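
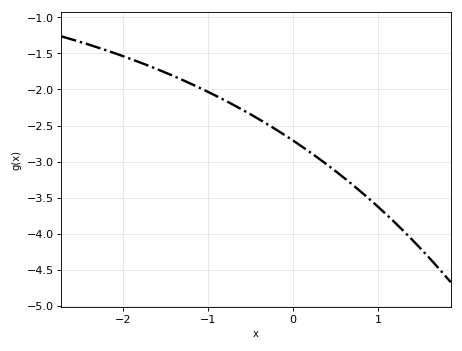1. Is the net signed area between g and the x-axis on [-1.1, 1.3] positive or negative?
negative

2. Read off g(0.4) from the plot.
-3.05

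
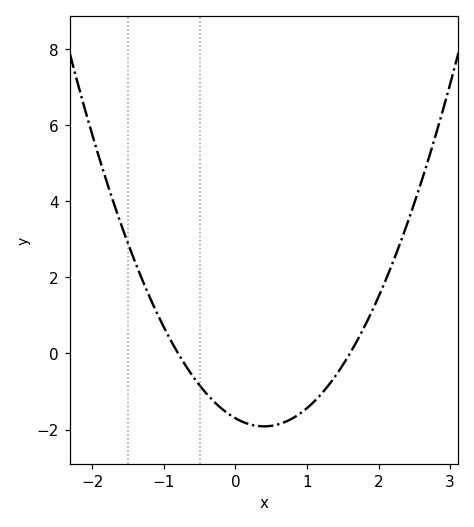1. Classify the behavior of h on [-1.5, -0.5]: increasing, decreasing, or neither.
decreasing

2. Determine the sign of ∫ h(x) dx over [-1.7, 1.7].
negative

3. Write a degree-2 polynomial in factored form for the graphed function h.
y = 1.33(x + 0.8)(x - 1.6)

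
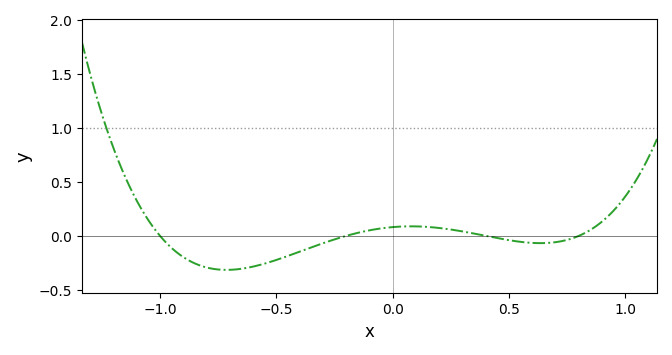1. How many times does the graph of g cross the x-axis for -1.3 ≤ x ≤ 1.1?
4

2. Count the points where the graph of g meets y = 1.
1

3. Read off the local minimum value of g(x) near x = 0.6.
-0.05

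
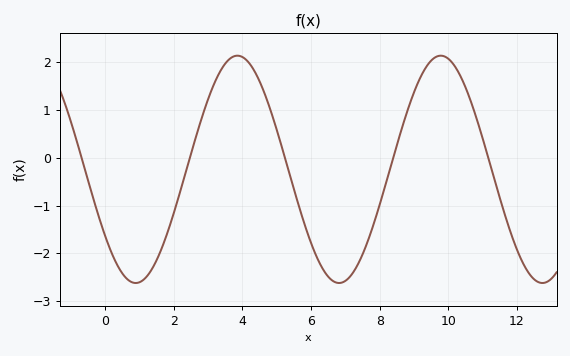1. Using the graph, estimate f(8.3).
-0.2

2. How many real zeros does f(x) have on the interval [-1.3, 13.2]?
5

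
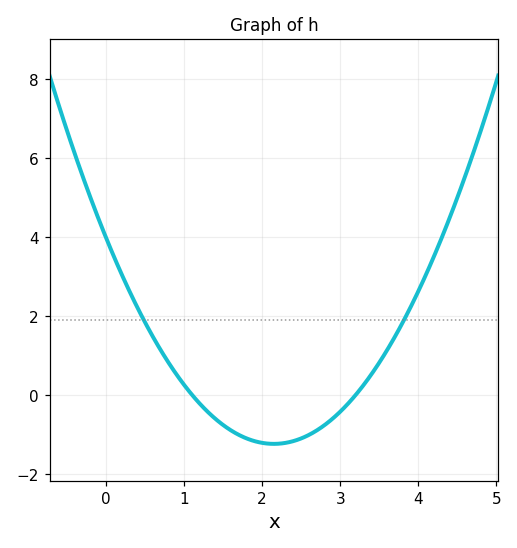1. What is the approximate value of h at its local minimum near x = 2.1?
-1.2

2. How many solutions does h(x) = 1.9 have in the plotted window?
2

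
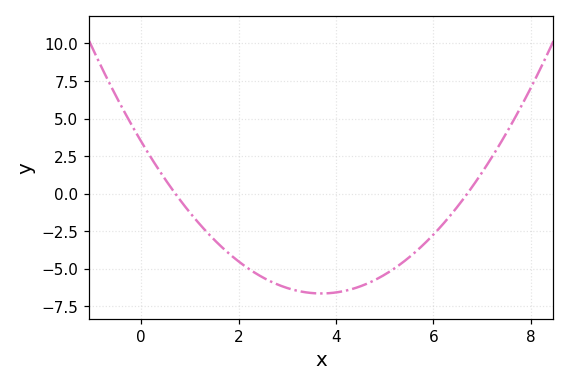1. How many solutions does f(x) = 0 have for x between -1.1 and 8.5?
2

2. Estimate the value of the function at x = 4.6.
-6.06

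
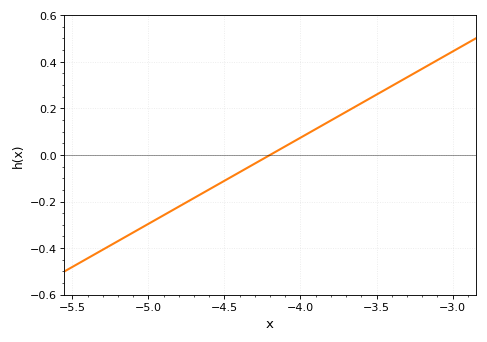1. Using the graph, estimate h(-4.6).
-0.14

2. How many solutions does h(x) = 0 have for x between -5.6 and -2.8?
1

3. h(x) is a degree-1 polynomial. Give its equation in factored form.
y = 0.37(x + 4.2)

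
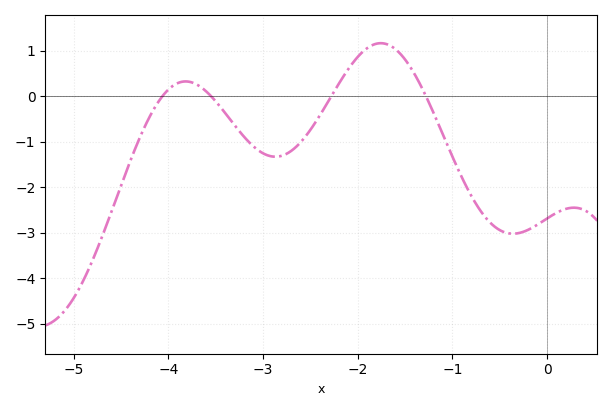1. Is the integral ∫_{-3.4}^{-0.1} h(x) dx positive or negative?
negative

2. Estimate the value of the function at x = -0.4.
-3.02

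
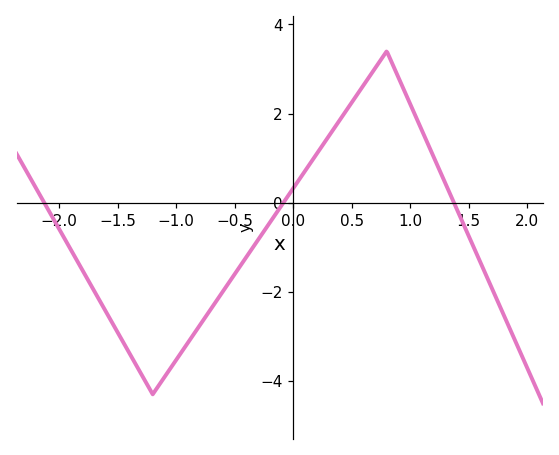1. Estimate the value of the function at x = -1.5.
-2.91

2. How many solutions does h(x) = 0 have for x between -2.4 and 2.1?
3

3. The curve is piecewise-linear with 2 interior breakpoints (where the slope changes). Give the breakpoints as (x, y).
(-1.2, -4.3); (0.8, 3.4)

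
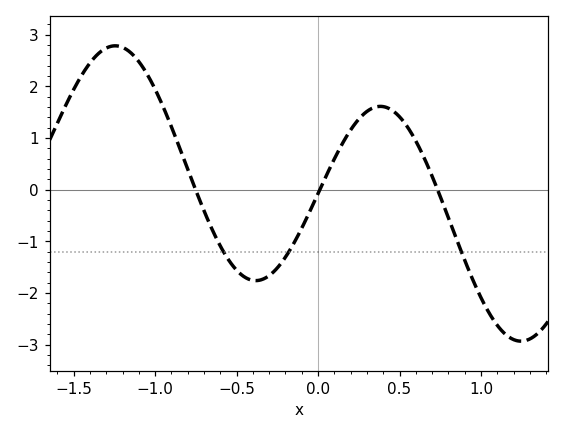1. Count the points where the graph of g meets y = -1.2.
3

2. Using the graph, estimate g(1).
-2.1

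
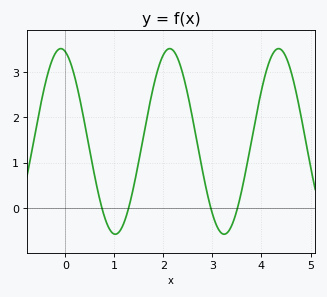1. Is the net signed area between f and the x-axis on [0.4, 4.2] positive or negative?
positive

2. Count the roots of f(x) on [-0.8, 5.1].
4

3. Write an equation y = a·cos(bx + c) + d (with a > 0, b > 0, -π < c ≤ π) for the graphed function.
y = 2.05cos(2.8x + 0.26) + 1.47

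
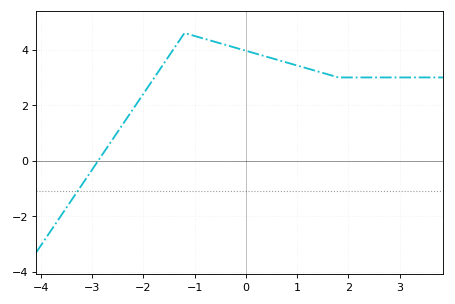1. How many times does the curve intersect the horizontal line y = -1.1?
1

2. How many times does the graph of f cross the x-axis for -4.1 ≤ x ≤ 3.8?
1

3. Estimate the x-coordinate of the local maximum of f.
-1.2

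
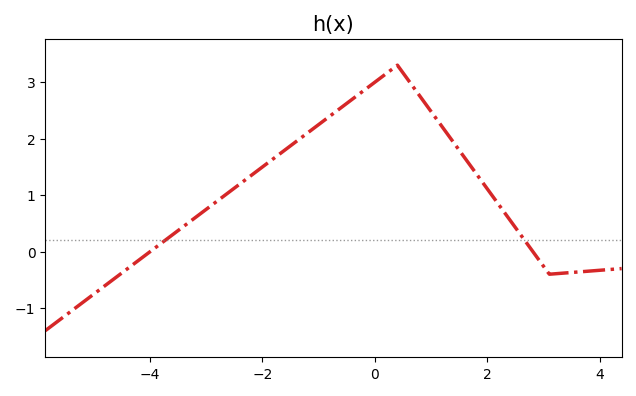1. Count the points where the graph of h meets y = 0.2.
2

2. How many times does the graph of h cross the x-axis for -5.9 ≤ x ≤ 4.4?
2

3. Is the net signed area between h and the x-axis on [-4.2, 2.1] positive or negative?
positive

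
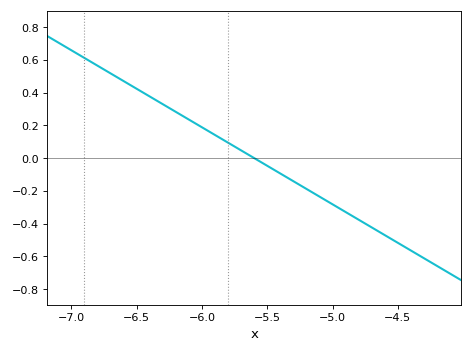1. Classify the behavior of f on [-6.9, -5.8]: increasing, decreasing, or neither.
decreasing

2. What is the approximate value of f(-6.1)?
0.24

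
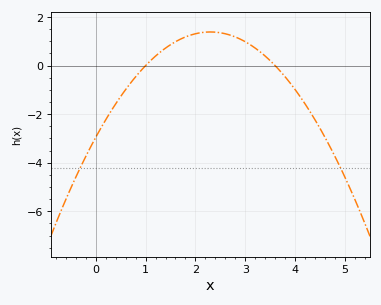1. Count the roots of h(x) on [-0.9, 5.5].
2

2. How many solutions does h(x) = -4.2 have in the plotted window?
2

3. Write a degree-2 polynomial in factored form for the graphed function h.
y = -0.82(x - 1)(x - 3.6)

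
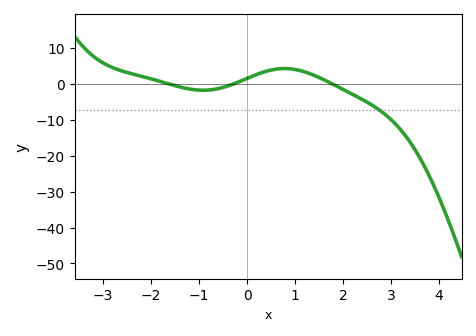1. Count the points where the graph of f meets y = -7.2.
1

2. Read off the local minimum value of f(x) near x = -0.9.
-2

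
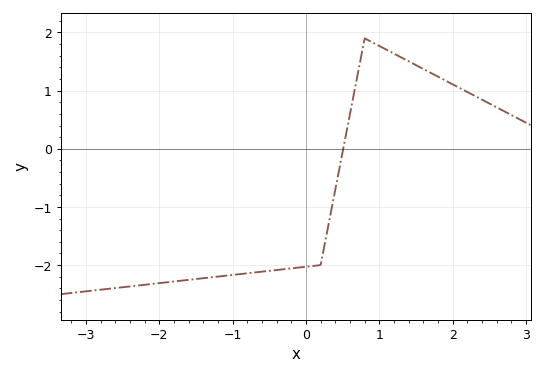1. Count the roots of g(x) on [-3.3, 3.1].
1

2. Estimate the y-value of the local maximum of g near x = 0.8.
1.9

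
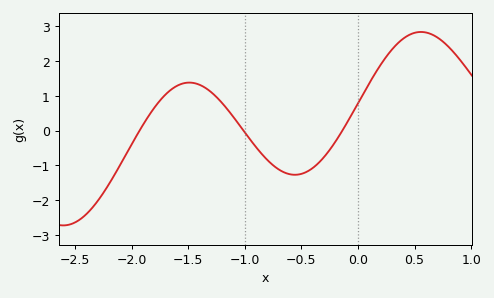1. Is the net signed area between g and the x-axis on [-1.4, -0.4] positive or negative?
negative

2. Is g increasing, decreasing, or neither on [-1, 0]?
neither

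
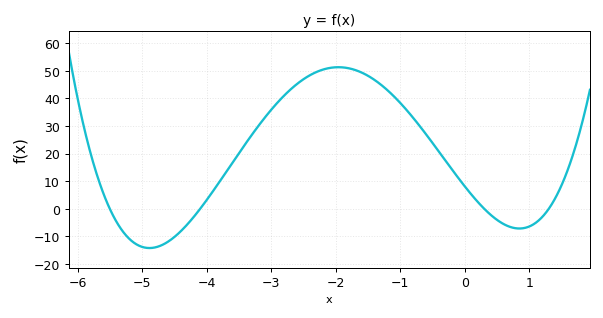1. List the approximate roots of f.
-5.5, -4.1, 0.3, 1.3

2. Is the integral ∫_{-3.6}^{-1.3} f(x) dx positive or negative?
positive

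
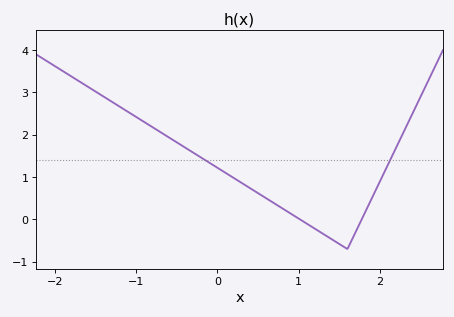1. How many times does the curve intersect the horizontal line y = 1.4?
2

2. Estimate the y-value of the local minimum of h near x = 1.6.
-0.7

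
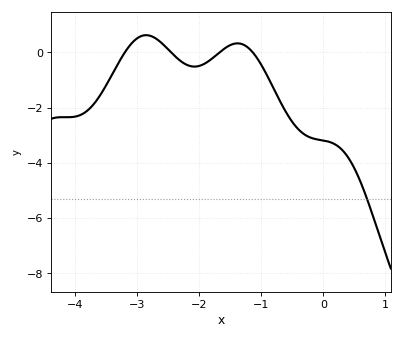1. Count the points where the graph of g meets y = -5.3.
1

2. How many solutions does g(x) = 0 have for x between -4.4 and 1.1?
4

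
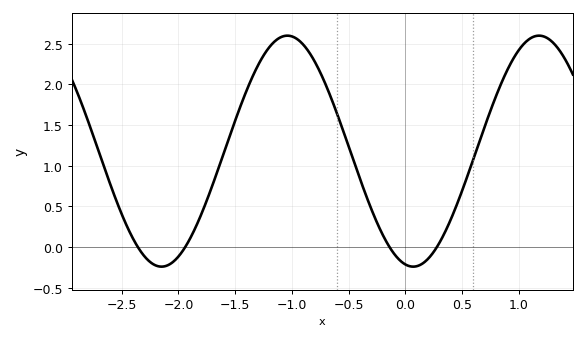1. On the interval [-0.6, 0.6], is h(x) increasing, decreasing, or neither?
neither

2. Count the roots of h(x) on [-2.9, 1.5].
4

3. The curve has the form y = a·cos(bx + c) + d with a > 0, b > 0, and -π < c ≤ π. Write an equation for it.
y = 1.42cos(2.8x + 2.9) + 1.18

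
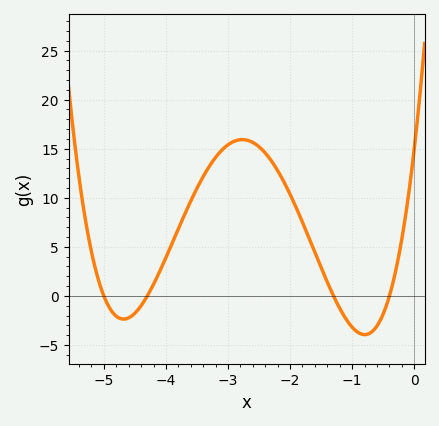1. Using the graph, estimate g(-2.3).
13.7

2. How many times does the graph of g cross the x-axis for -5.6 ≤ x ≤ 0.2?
4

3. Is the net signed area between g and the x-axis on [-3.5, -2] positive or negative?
positive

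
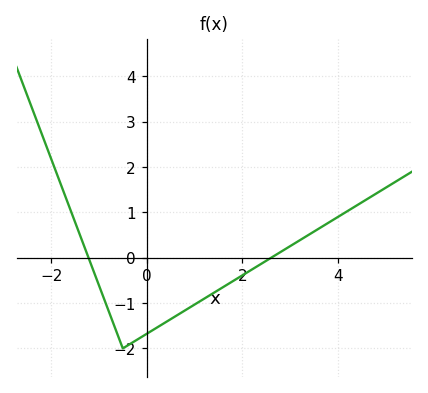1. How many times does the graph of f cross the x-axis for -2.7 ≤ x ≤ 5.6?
2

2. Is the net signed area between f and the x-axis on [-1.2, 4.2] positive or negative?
negative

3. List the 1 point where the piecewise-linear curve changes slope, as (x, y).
(-0.5, -2)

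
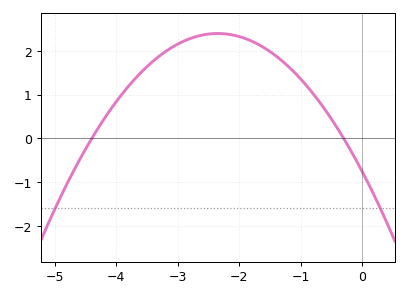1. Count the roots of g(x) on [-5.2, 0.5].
2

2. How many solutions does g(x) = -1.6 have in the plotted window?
2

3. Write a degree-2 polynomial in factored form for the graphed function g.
y = -0.57(x + 4.4)(x + 0.3)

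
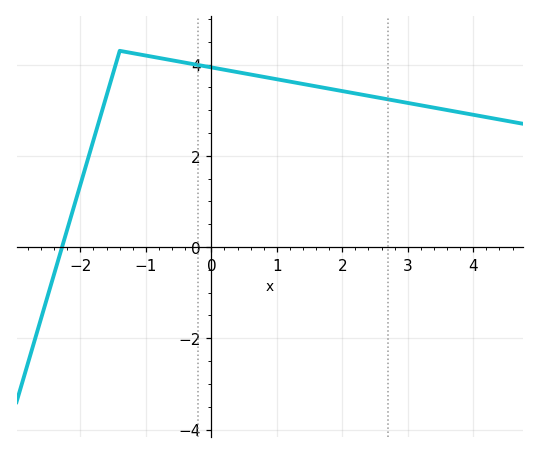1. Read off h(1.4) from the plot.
3.57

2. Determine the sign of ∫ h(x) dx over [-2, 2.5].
positive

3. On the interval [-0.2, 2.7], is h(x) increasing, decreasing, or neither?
decreasing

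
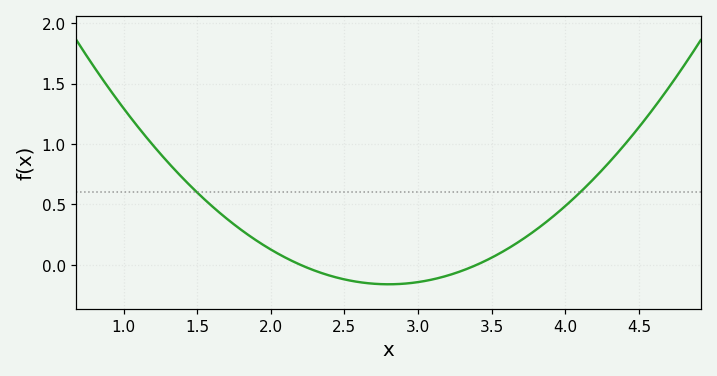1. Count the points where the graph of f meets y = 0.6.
2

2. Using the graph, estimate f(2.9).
-0.15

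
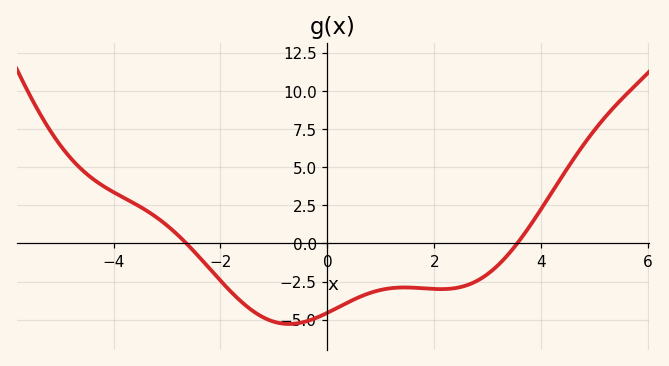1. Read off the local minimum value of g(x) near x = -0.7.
-5.2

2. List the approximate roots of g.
-2.6, 3.6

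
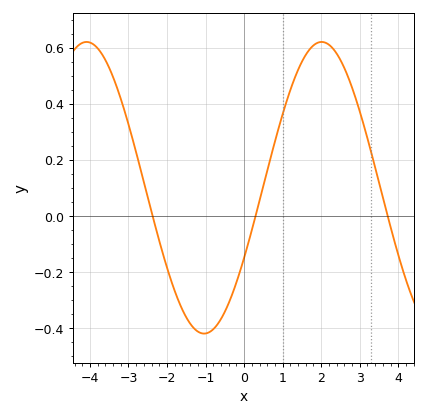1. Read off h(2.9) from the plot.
0.42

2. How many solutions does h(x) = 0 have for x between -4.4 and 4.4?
3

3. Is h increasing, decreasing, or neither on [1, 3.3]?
neither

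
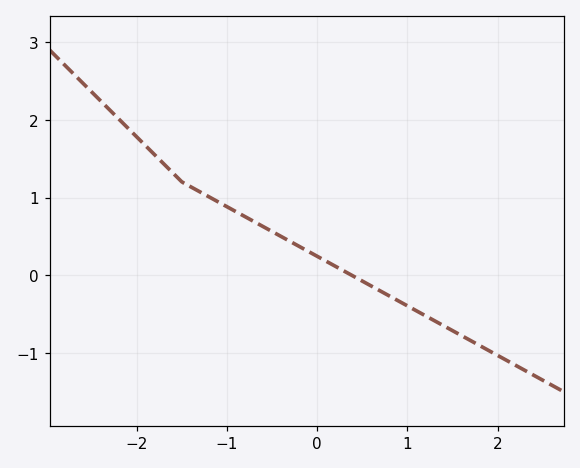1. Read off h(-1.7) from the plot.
1.4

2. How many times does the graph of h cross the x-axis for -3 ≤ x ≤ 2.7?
1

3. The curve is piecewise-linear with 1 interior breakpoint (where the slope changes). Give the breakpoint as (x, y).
(-1.5, 1.2)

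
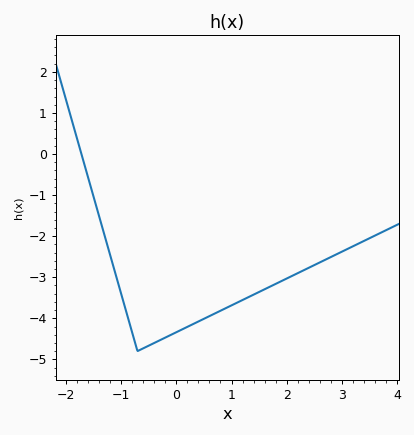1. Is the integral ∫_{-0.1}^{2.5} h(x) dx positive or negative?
negative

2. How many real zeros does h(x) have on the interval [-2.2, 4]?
1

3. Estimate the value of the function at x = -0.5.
-4.67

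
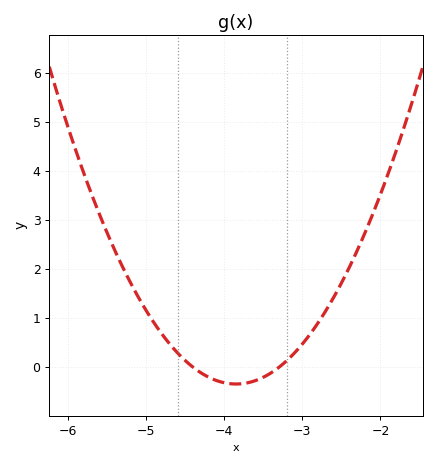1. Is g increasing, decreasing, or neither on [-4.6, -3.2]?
neither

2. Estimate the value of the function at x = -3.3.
0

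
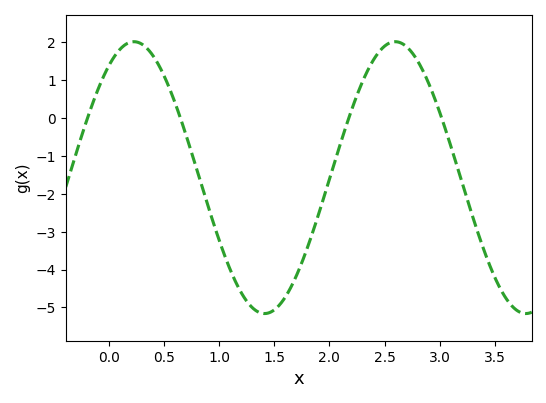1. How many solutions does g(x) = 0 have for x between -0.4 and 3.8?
4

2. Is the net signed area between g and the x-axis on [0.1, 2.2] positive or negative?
negative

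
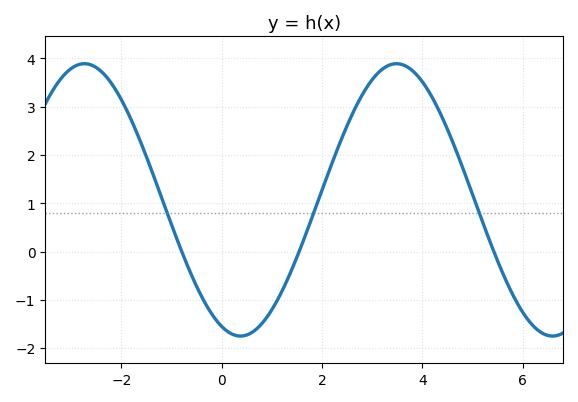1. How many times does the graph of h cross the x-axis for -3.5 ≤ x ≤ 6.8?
3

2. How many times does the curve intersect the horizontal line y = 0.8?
3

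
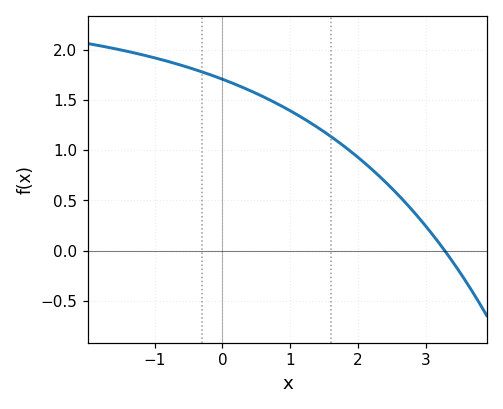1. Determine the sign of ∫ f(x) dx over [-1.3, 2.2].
positive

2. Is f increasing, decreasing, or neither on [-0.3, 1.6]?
decreasing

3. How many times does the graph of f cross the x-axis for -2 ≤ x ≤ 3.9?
1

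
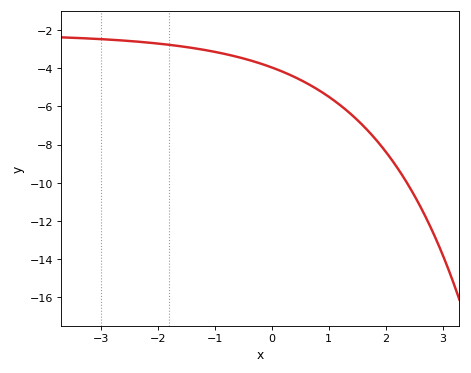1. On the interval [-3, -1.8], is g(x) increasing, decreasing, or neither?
decreasing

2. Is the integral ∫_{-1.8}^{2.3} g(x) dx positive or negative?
negative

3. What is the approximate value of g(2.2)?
-9.21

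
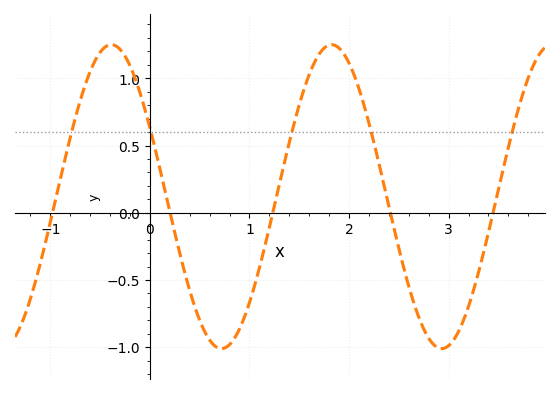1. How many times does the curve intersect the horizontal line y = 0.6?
5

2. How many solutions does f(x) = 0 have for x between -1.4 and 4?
5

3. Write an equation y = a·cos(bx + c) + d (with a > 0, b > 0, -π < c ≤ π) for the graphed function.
y = 1.13cos(2.8x + 1.1) + 0.12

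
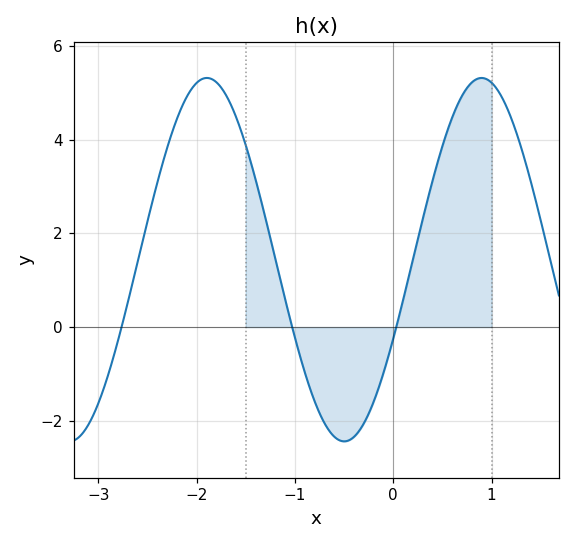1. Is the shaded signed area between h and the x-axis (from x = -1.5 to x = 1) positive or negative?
positive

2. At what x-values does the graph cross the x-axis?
-2.8, -1, 0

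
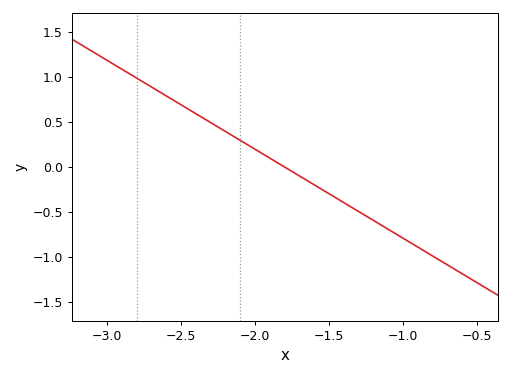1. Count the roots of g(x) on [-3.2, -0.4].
1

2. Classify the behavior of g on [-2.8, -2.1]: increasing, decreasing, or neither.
decreasing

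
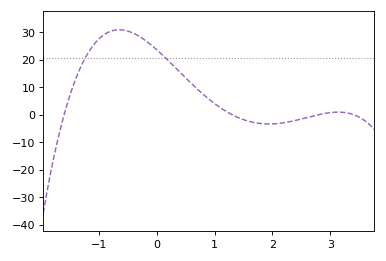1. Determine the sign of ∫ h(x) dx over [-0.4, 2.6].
positive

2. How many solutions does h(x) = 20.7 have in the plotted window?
2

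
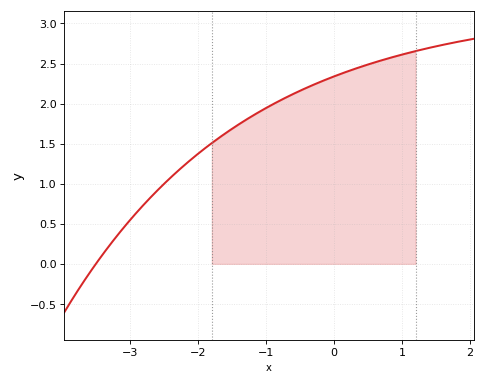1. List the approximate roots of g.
-3.5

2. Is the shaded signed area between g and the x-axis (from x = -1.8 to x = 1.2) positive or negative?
positive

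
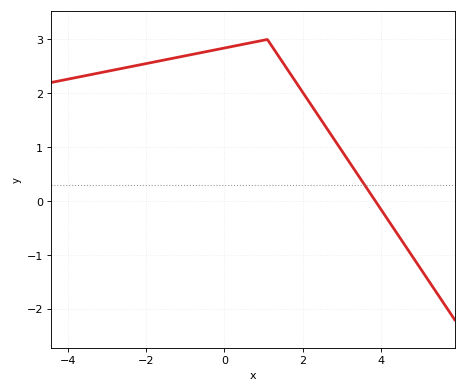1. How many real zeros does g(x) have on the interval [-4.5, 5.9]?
1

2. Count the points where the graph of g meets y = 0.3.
1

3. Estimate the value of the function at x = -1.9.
2.57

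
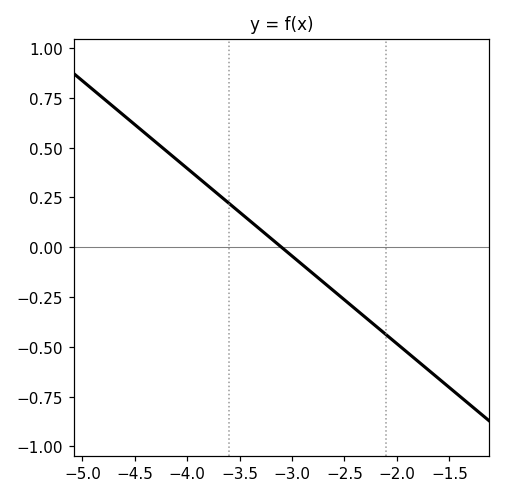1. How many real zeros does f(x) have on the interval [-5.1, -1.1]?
1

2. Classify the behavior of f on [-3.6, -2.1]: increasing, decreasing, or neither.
decreasing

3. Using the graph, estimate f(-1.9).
-0.528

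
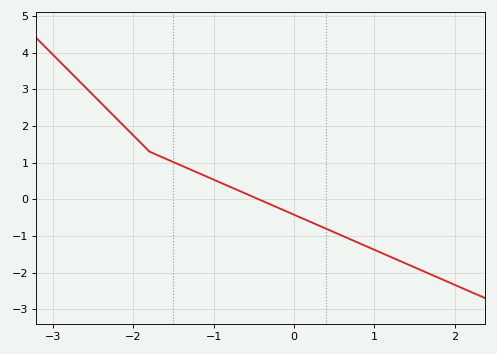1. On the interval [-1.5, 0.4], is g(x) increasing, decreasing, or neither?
decreasing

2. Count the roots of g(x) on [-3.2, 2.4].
1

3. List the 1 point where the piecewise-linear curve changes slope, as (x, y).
(-1.8, 1.3)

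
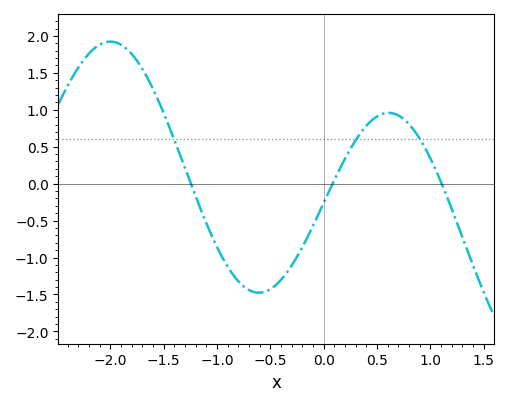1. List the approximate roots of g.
-1.25, 0.084, 1.1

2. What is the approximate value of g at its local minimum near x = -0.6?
-1.48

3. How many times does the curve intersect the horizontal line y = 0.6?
3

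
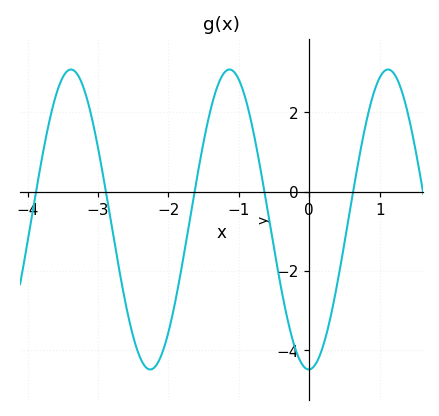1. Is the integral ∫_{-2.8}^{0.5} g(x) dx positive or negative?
negative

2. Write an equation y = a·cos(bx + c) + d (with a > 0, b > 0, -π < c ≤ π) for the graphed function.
y = 3.78cos(2.79x - 3.12) - 0.7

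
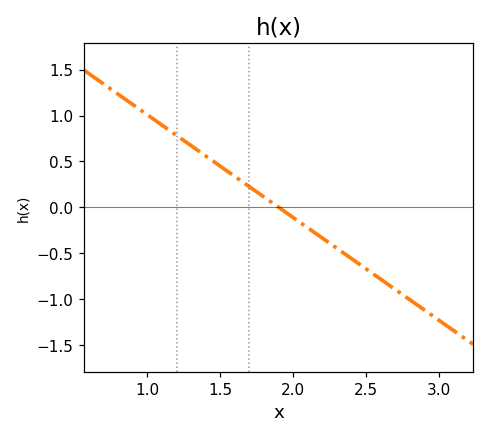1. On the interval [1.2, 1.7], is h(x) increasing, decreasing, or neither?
decreasing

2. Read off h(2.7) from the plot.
-0.896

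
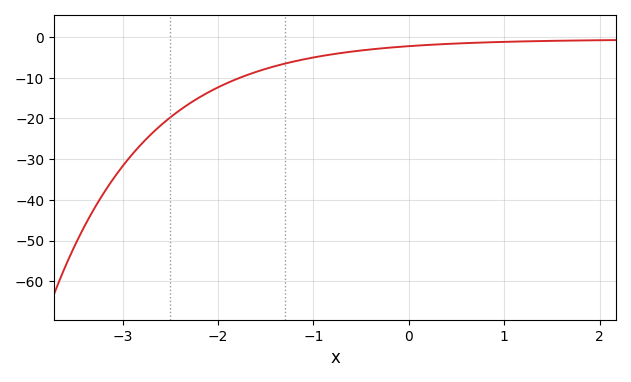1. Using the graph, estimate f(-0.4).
-3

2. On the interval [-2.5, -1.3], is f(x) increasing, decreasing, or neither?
increasing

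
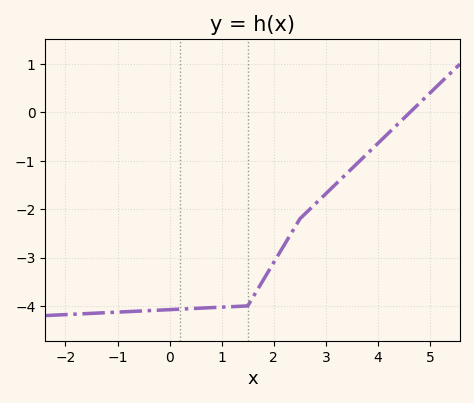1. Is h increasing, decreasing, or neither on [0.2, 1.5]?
increasing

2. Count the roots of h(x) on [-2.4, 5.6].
1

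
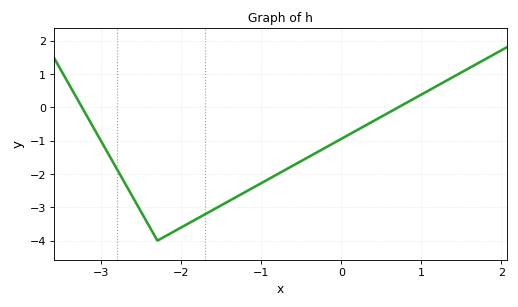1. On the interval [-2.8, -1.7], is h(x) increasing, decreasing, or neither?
neither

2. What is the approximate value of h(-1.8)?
-3.34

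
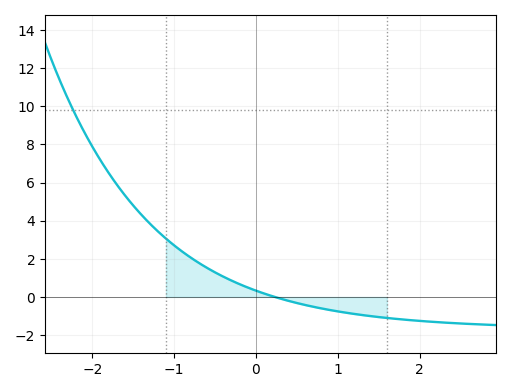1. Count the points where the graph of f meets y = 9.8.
1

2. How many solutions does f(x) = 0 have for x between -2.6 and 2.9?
1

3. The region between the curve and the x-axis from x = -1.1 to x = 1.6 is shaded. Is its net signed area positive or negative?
positive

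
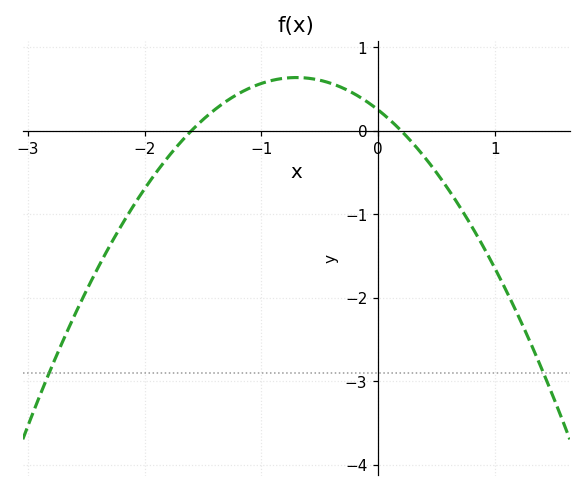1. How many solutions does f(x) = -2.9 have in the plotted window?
2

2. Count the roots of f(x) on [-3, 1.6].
2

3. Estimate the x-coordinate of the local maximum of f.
-0.7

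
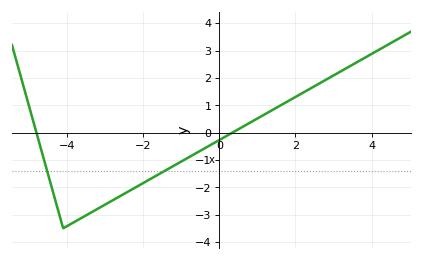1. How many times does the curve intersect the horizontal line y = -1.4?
2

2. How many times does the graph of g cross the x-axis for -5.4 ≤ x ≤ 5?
2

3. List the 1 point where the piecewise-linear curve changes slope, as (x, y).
(-4.1, -3.5)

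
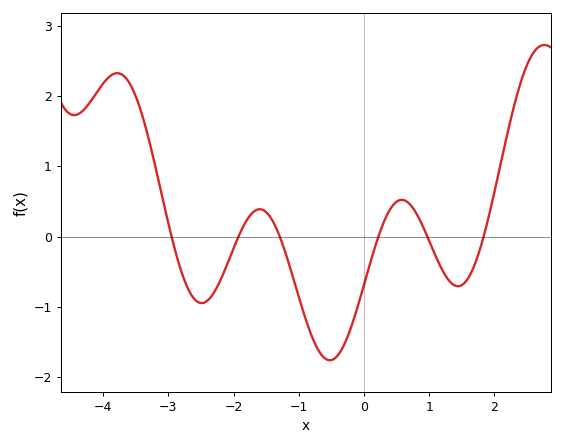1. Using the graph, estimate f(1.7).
-0.4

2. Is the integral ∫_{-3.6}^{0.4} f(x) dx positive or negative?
negative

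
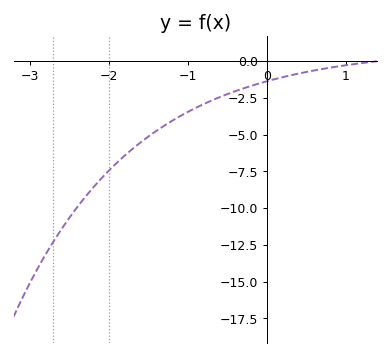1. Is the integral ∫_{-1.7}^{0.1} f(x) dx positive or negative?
negative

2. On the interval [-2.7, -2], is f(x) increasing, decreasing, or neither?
increasing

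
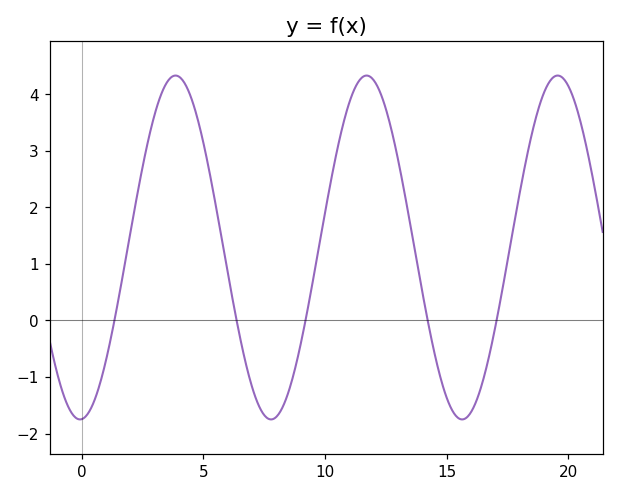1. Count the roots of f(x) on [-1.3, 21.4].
5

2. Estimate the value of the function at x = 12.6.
3.58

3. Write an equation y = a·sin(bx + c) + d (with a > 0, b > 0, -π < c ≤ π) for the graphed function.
y = 3.04sin(0.8x - 1.51) + 1.29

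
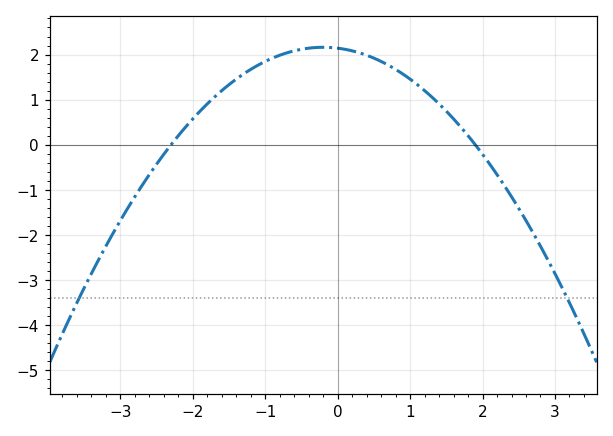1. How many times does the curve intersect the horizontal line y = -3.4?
2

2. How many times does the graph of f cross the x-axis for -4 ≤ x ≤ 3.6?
2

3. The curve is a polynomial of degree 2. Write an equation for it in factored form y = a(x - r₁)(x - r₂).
y = -0.49(x + 2.3)(x - 1.9)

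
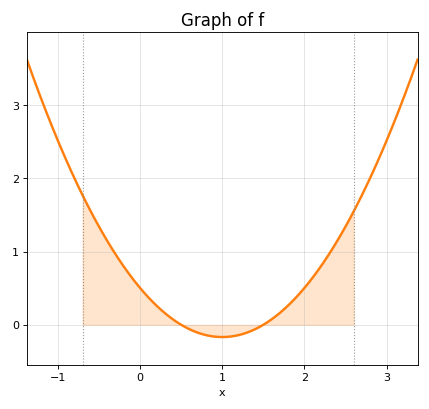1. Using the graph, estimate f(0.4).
0.1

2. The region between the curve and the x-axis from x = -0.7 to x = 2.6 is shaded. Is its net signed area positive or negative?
positive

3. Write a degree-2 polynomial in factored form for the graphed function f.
y = 0.67(x - 0.5)(x - 1.5)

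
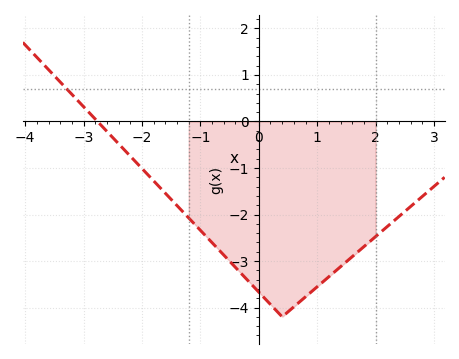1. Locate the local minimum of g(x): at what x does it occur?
0.4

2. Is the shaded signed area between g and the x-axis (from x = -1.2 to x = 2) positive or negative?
negative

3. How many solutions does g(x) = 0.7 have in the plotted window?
1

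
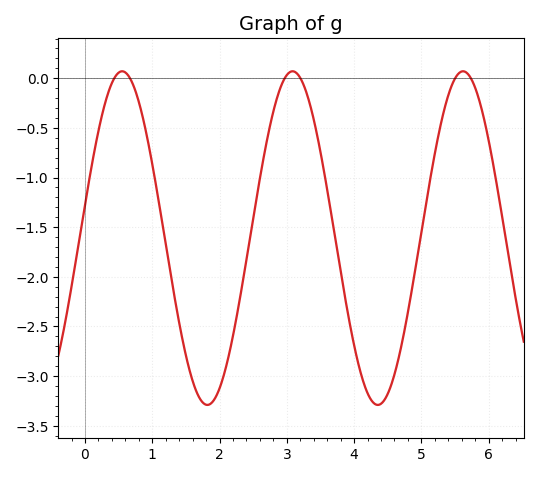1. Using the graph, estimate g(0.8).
-0.25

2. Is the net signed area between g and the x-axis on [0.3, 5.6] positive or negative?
negative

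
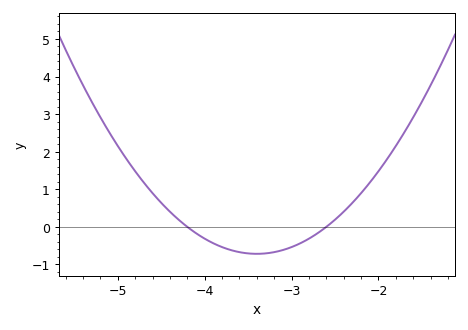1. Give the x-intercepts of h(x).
-4.2, -2.6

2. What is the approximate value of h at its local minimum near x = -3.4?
-0.7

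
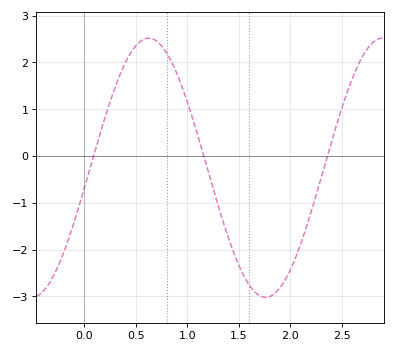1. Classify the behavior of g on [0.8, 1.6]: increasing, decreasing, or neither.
decreasing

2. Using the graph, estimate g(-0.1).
-1.4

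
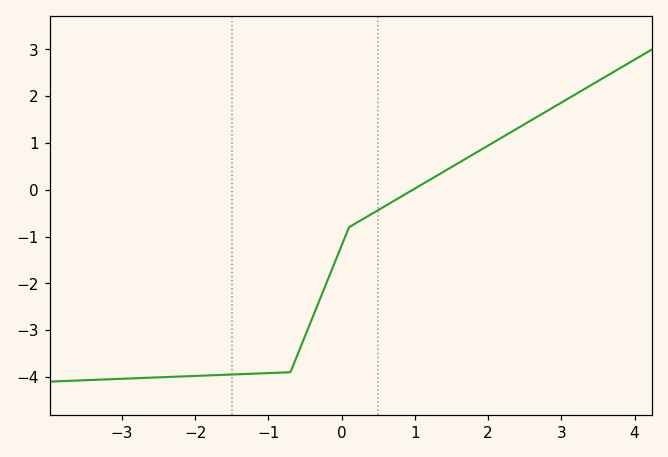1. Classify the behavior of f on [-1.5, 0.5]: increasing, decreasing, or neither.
increasing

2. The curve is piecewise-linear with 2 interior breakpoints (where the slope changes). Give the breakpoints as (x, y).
(-0.7, -3.9); (0.1, -0.8)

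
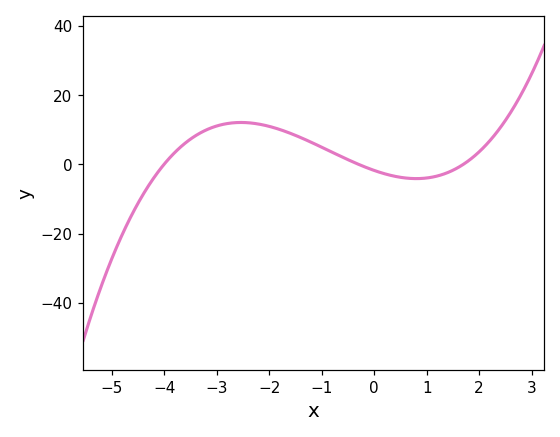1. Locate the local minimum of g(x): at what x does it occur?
0.803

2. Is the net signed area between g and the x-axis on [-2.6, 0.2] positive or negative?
positive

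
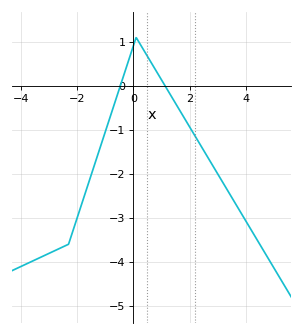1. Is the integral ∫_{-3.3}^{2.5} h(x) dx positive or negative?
negative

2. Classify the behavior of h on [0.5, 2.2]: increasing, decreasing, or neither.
decreasing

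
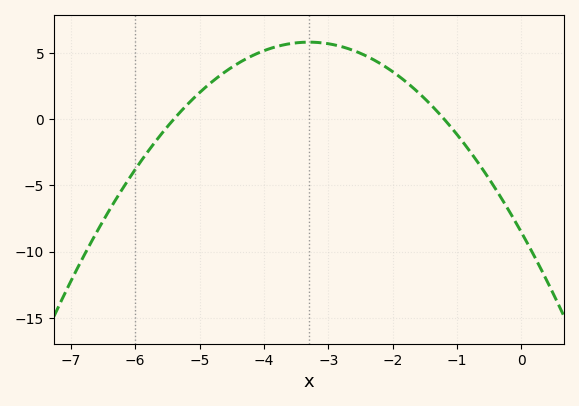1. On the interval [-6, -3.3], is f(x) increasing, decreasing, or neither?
increasing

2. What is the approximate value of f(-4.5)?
4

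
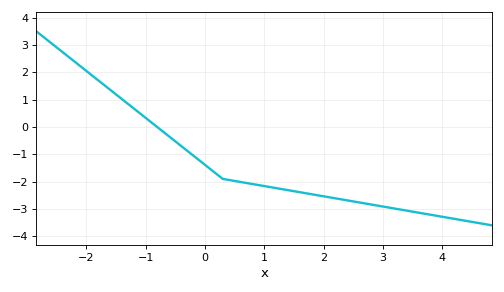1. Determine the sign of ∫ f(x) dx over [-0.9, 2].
negative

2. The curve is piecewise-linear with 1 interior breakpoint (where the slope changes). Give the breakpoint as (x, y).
(0.3, -1.9)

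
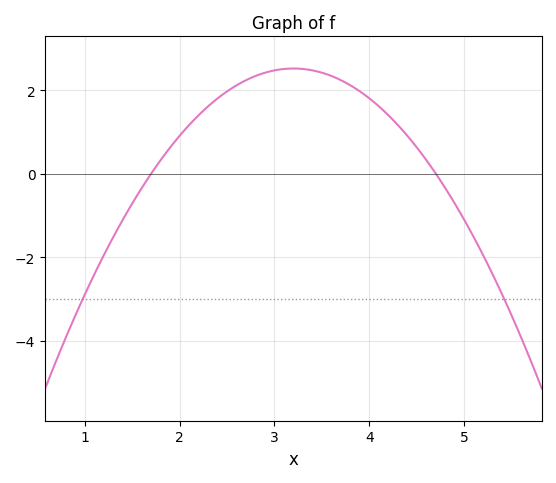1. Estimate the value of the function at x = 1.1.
-2.42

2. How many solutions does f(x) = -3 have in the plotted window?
2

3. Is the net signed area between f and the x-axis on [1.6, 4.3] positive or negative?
positive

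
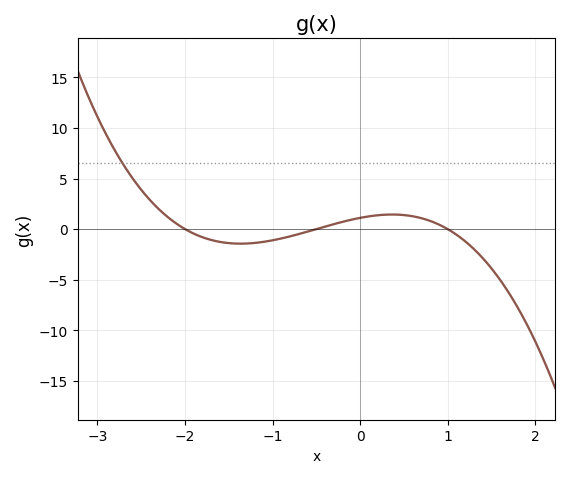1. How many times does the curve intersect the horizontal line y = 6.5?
1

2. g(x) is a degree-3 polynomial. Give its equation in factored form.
y = -1.11(x + 2)(x + 0.5)(x - 1)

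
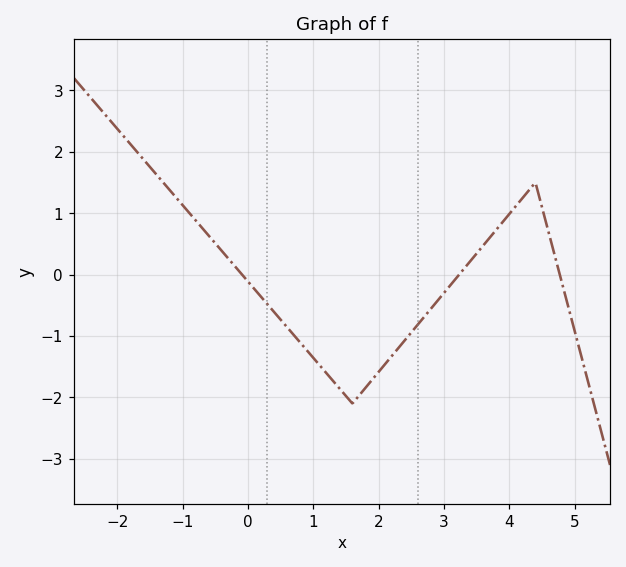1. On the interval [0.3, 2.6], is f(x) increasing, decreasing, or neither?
neither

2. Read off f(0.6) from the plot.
-0.857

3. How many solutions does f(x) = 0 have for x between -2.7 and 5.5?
3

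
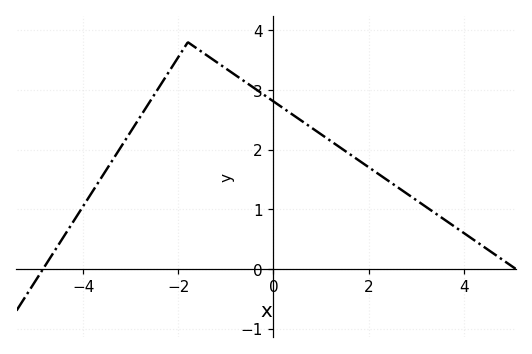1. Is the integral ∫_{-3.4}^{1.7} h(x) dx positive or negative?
positive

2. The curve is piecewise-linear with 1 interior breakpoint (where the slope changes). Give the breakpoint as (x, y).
(-1.8, 3.8)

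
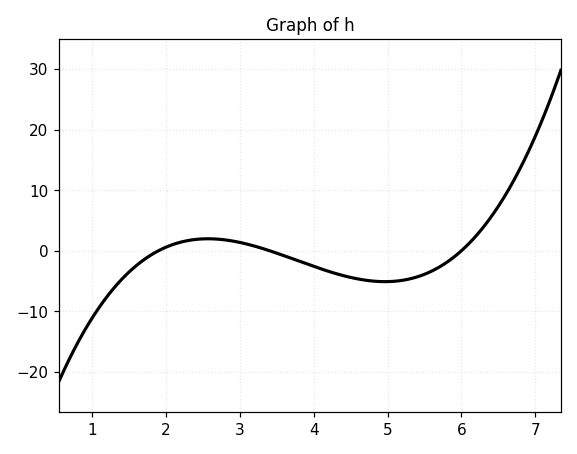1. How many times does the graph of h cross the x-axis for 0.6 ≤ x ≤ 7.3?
3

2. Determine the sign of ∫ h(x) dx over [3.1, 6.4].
negative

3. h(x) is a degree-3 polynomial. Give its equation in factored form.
y = 1.03(x - 1.9)(x - 3.4)(x - 6)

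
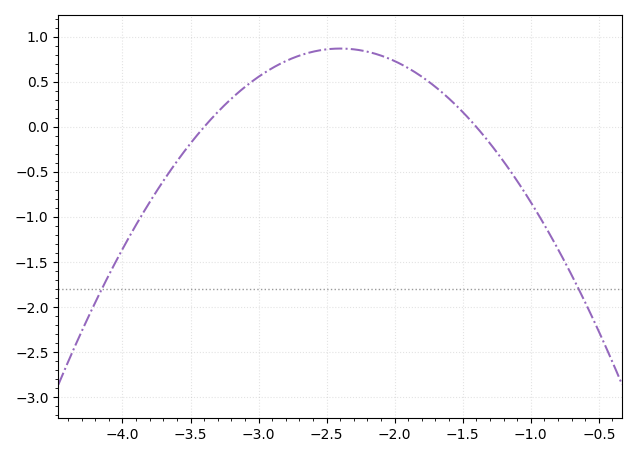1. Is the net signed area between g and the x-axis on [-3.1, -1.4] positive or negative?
positive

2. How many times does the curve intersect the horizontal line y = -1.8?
2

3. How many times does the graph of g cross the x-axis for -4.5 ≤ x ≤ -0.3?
2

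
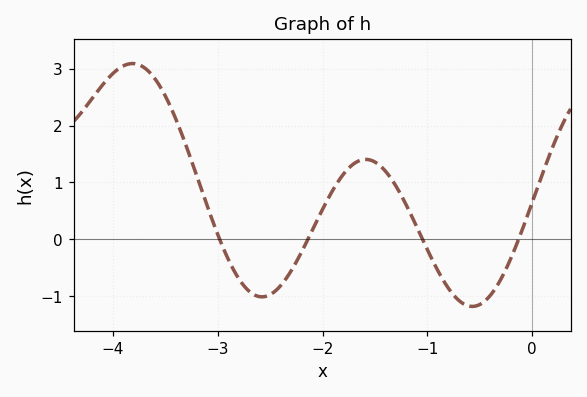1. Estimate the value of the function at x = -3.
0.1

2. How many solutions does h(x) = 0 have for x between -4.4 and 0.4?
4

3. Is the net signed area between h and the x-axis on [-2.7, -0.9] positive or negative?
positive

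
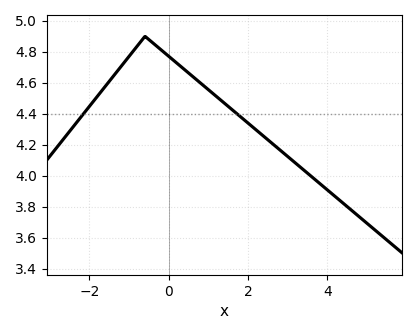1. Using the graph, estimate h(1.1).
4.54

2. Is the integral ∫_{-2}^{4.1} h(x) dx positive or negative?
positive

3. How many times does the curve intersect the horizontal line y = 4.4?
2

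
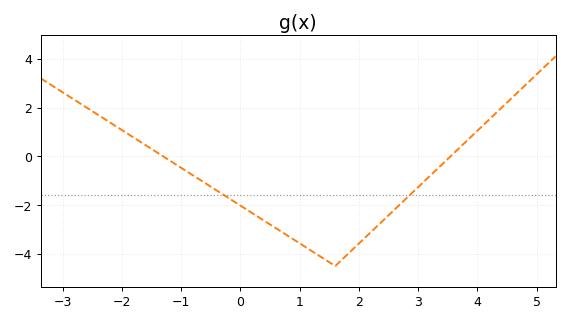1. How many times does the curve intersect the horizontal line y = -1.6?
2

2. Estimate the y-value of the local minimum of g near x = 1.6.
-4.5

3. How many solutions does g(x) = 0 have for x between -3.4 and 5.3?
2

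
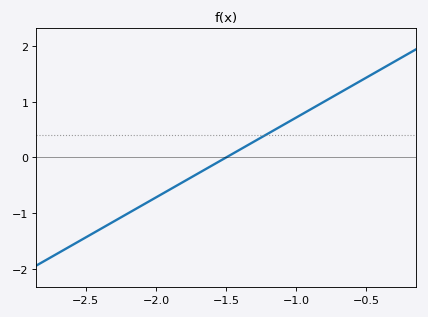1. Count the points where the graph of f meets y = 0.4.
1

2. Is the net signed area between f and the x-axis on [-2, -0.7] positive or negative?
positive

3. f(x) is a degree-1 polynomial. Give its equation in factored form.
y = 1.43(x + 1.5)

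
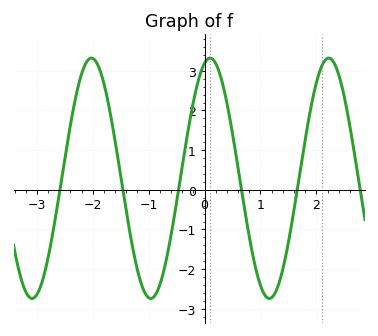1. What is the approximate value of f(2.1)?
3.1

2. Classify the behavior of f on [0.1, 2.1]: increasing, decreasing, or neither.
neither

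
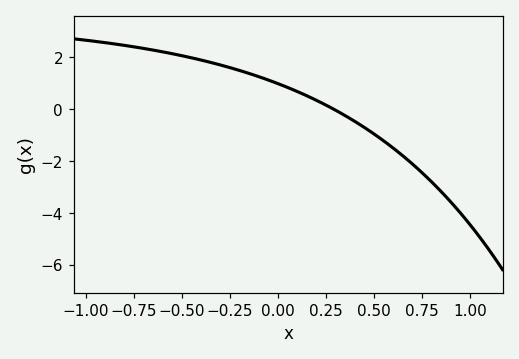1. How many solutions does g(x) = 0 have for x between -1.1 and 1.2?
1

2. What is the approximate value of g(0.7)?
-2.2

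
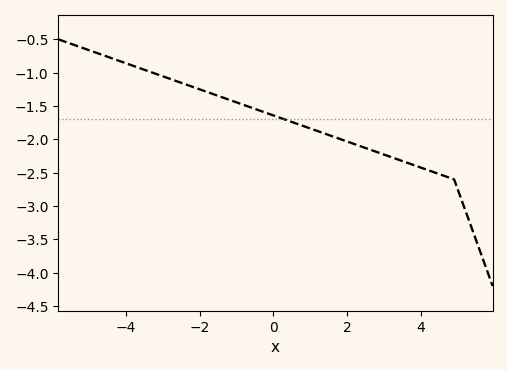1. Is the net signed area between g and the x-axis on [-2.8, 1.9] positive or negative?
negative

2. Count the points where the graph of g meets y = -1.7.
1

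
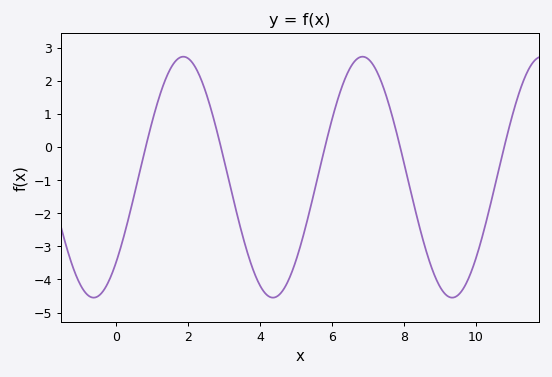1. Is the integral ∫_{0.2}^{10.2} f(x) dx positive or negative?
negative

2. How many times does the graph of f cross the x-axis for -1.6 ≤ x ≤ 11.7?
5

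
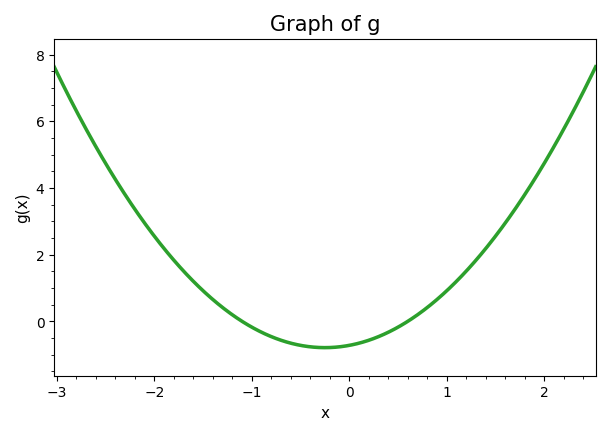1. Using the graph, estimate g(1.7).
3.36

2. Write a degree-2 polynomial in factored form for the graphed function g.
y = 1.09(x + 1.1)(x - 0.6)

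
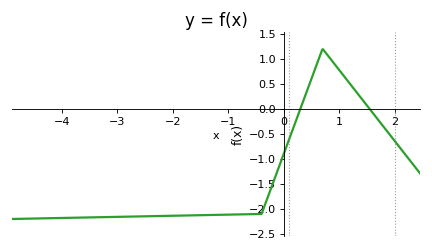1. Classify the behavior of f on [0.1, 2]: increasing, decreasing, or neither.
neither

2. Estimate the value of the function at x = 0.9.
0.917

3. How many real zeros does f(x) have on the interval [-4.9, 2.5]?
2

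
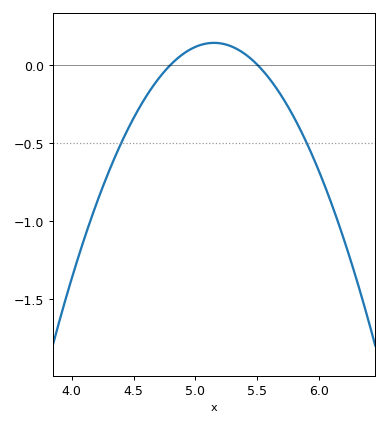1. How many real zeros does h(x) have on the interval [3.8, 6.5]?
2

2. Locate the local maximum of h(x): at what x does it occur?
5.15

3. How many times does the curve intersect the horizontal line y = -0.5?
2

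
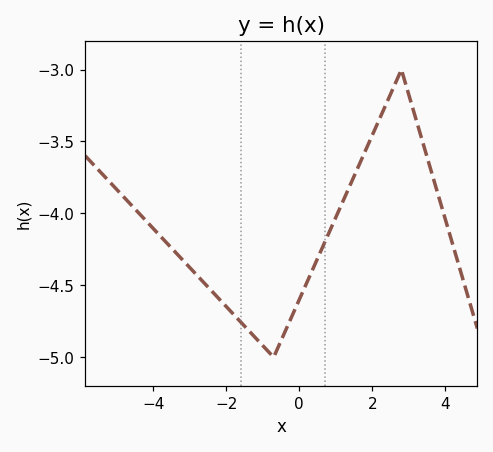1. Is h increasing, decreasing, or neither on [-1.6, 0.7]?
neither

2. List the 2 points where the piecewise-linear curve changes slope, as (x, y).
(-0.7, -5); (2.8, -3)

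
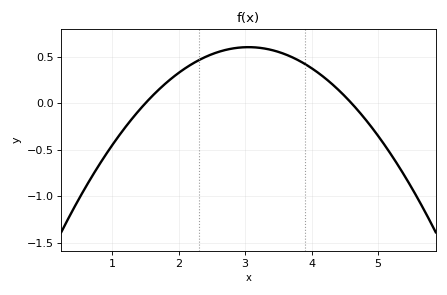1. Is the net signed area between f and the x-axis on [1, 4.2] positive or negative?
positive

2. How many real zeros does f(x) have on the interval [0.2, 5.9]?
2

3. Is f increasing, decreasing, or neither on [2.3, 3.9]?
neither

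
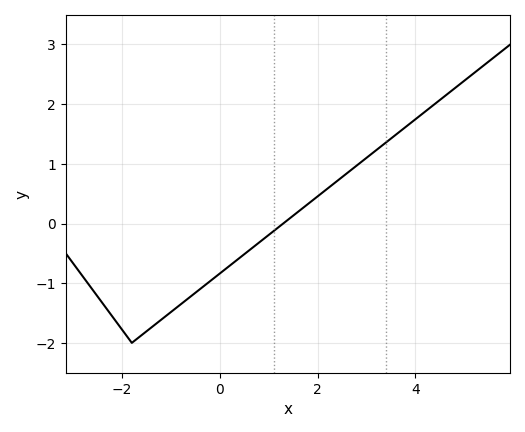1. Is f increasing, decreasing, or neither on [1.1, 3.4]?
increasing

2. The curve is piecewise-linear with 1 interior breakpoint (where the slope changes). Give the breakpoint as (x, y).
(-1.8, -2)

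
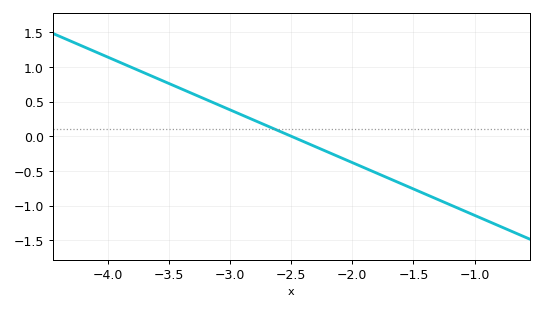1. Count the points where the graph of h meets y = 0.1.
1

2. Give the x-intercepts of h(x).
-2.5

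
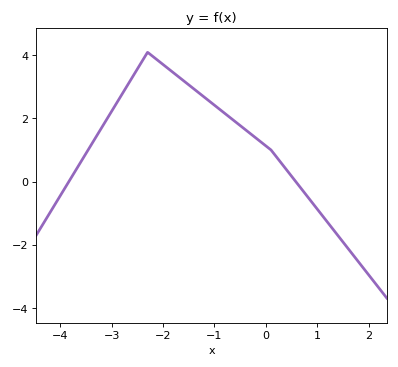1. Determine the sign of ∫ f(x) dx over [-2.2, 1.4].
positive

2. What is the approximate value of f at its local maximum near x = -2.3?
4.1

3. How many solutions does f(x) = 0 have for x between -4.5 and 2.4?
2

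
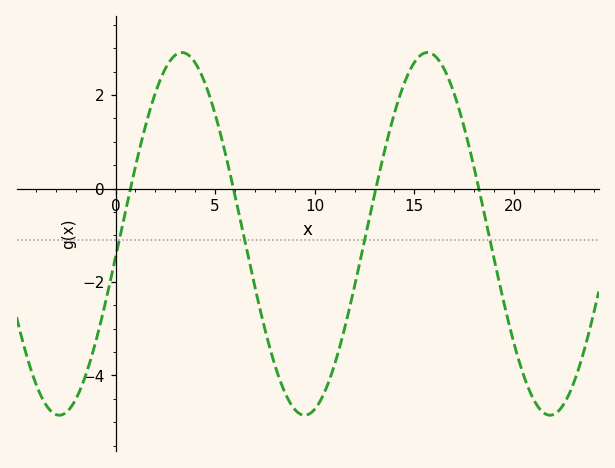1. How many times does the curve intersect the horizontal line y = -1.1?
4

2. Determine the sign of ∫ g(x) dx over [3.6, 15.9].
negative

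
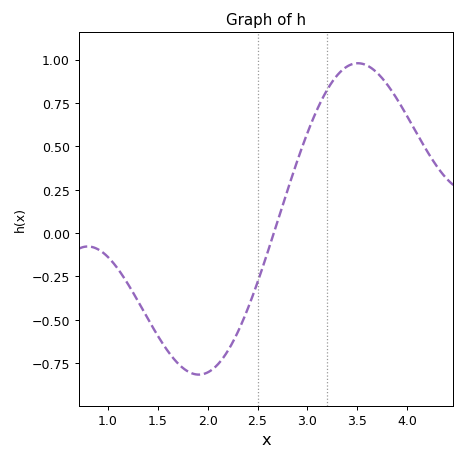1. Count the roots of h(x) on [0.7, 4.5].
1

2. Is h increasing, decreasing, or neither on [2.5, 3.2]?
increasing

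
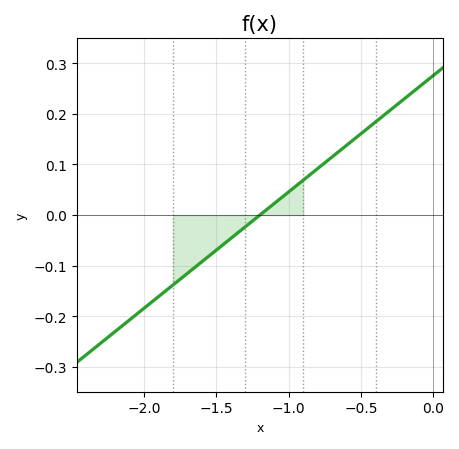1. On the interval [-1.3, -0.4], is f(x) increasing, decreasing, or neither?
increasing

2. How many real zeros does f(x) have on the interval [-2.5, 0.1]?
1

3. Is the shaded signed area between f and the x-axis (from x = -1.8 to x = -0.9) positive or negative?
negative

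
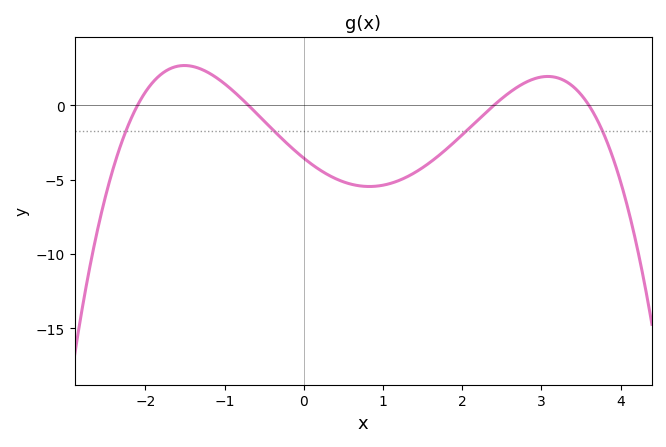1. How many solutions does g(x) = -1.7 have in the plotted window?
4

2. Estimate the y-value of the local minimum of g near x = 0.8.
-5.5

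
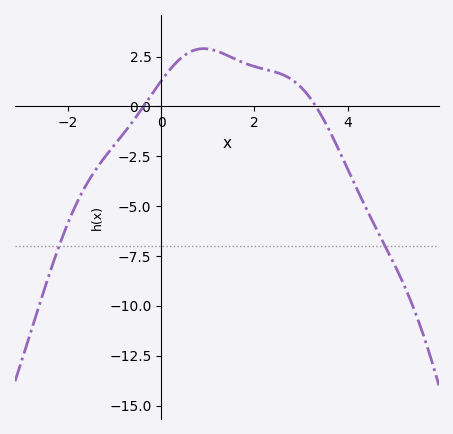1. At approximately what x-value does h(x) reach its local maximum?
1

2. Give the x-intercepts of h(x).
-0.4, 3.4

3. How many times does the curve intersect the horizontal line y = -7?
2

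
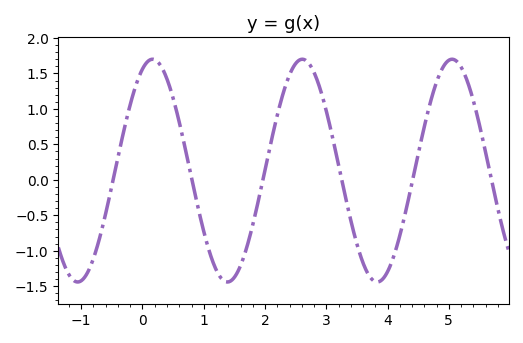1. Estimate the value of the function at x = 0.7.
0.45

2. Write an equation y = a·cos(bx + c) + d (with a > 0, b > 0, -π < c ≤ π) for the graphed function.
y = 1.57cos(2.6x - 0.42) + 0.13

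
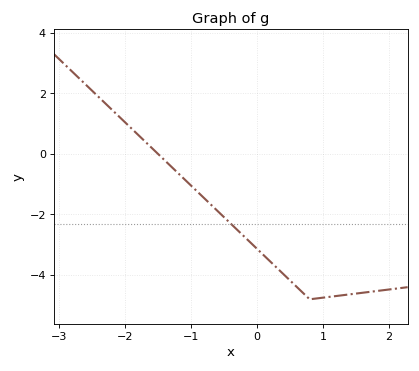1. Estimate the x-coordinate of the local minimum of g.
0.802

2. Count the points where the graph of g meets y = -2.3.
1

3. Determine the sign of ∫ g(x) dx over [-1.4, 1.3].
negative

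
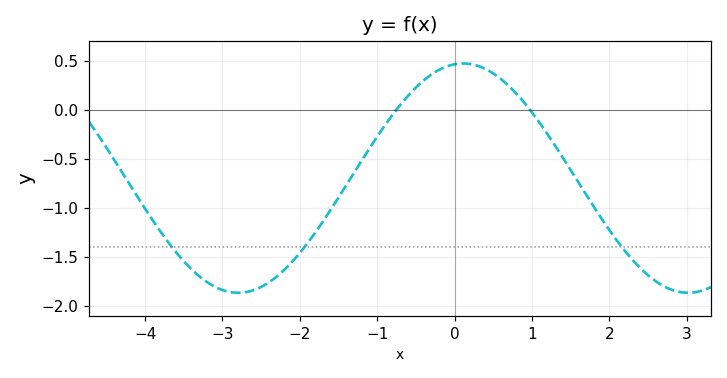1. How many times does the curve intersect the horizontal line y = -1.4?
3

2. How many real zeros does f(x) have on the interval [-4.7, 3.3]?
2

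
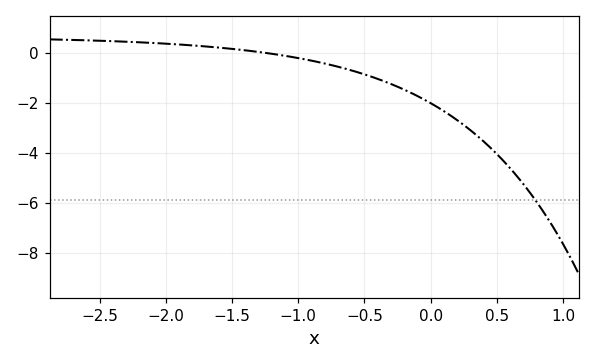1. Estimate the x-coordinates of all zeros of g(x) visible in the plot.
-1.2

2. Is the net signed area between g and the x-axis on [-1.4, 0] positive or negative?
negative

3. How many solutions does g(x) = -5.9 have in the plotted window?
1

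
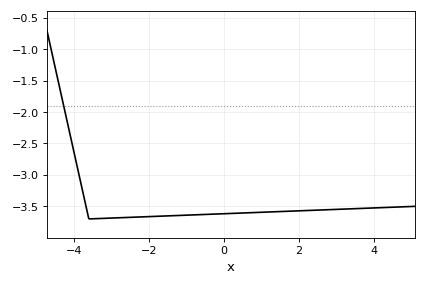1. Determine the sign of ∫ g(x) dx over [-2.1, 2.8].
negative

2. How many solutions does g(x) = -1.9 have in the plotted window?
1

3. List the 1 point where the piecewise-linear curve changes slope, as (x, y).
(-3.6, -3.7)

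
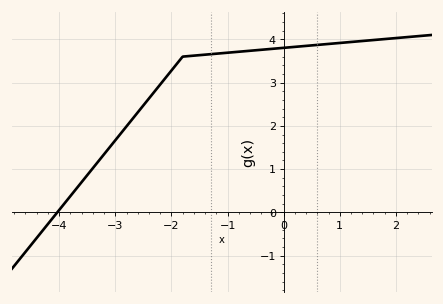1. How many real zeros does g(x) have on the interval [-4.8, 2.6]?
1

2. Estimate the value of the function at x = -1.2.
3.7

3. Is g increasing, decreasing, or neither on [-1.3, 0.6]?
increasing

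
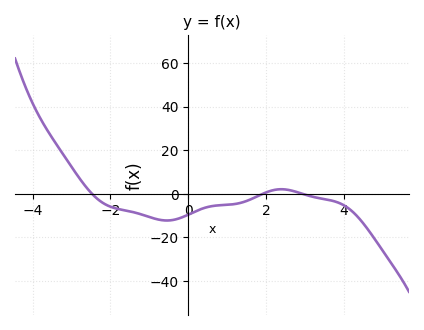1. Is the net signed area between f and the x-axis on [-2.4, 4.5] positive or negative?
negative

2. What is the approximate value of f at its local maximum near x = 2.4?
2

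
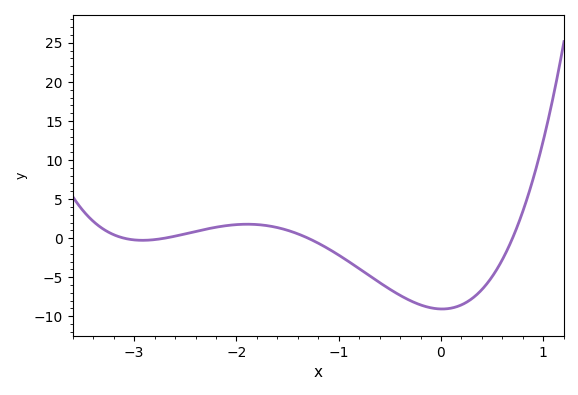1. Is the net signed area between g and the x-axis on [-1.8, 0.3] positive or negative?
negative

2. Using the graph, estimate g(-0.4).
-7.32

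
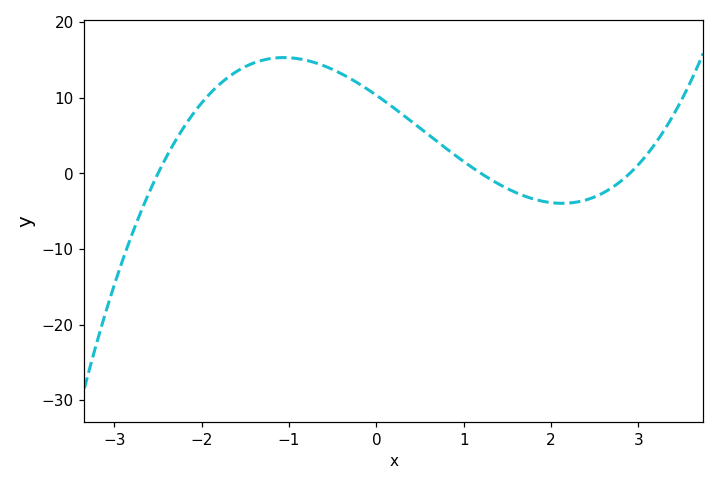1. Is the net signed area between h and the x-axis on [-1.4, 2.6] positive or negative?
positive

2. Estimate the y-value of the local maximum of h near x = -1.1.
15.3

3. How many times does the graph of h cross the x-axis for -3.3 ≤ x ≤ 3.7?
3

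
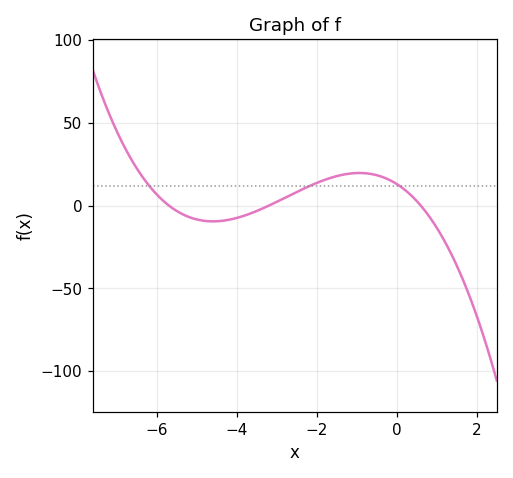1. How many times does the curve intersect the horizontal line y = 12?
3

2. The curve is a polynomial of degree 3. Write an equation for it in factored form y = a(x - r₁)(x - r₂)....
y = -1.19(x + 5.7)(x + 3.2)(x - 0.6)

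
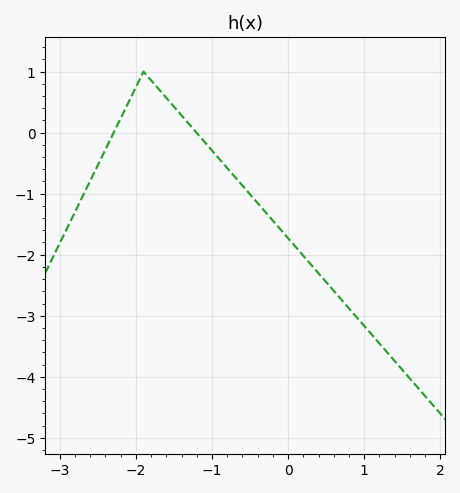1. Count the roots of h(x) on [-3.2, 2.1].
2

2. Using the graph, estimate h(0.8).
-2.88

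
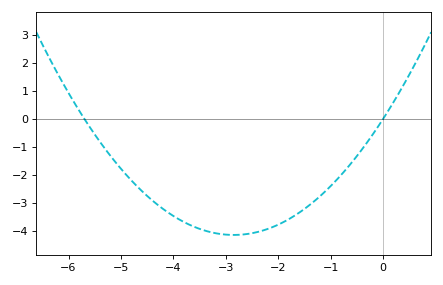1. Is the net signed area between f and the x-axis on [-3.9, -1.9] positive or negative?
negative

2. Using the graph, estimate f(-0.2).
-0.6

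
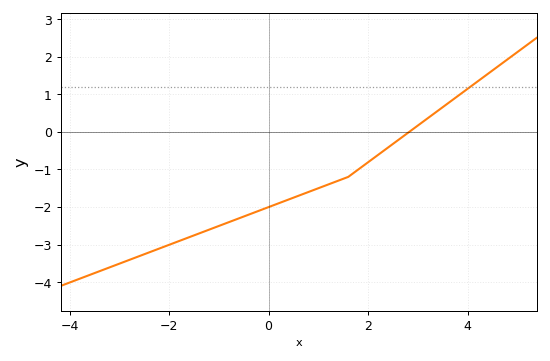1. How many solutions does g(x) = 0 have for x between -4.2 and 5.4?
1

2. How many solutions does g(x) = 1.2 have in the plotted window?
1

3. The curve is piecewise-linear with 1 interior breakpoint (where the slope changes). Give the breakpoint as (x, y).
(1.6, -1.2)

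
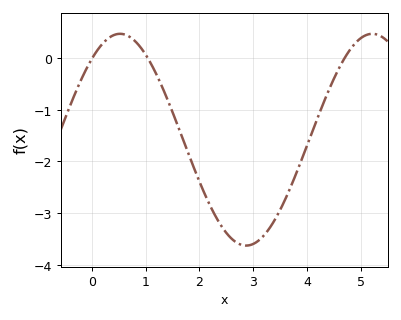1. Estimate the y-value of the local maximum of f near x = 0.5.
0.47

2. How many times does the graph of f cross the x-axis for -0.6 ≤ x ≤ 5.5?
3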